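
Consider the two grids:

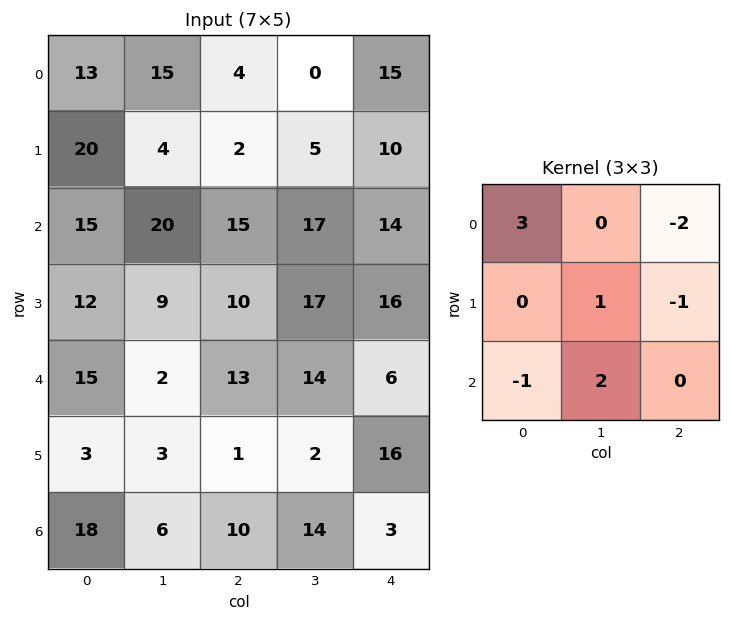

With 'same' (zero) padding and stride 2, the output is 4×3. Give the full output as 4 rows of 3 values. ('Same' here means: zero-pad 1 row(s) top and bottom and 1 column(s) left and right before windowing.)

Output[0,0]: The receptive field on the zero-padded input at this output position is [0 0 0 / 0 13 15 / 0 20 4]. Elementwise product with the kernel and sum: 0·3 + 0·-2 + 13·1 + 15·-1 + 0·-1 + 20·2.

38 4 30
11 11 44
1 -9 87
6 1 9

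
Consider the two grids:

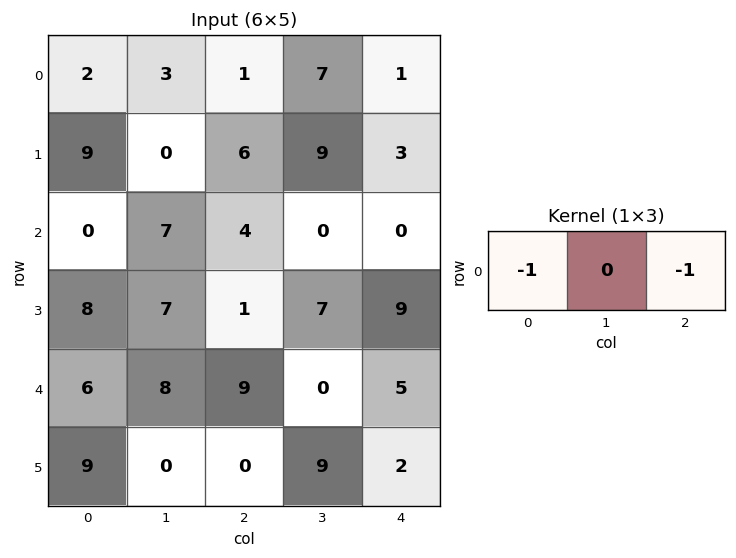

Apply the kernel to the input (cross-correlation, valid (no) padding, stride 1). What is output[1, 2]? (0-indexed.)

-9

The receptive field on the input at this output position is [6 9 3]. Elementwise product with the kernel and sum: 6·-1 + 3·-1.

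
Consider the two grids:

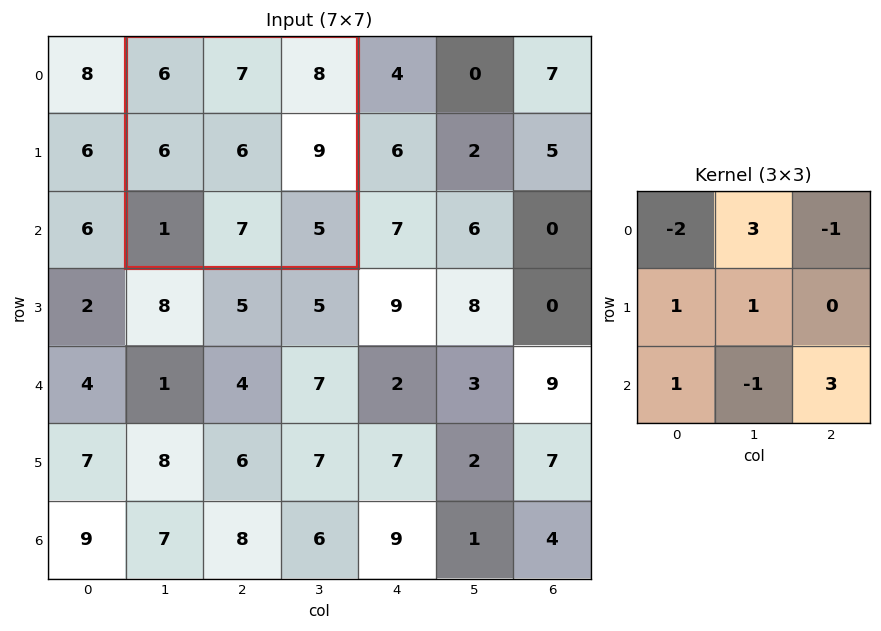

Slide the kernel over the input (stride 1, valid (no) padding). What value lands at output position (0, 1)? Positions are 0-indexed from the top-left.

The receptive field on the input at this output position is [6 7 8 / 6 6 9 / 1 7 5]. Elementwise product with the kernel and sum: 6·-2 + 7·3 + 8·-1 + 6·1 + 6·1 + 1·1 + 7·-1 + 5·3.

22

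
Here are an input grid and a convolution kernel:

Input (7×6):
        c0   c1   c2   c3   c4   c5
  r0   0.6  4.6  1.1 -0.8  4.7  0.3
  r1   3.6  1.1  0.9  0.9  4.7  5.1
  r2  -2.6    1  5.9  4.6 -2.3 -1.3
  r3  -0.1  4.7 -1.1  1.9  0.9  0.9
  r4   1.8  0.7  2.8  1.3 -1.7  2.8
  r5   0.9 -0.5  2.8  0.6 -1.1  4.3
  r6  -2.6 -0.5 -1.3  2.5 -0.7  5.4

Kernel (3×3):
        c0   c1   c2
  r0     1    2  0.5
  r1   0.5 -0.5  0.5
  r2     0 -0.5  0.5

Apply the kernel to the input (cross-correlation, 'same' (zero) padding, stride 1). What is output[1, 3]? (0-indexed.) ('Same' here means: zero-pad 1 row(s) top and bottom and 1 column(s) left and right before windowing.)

0.75

The receptive field on the zero-padded input at this output position is [1.1 -0.8 4.7 / 0.9 0.9 4.7 / 5.9 4.6 -2.3]. Elementwise product with the kernel and sum: 1.1·1 + -0.8·2 + 4.7·0.5 + 0.9·0.5 + 0.9·-0.5 + 4.7·0.5 + 4.6·-0.5 + -2.3·0.5.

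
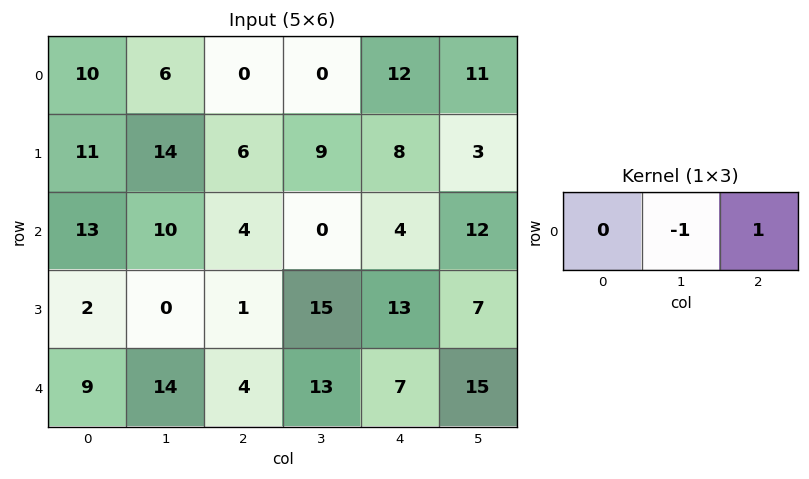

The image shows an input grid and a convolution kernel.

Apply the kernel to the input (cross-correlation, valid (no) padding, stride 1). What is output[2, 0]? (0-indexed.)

-6

The receptive field on the input at this output position is [13 10 4]. Elementwise product with the kernel and sum: 10·-1 + 4·1.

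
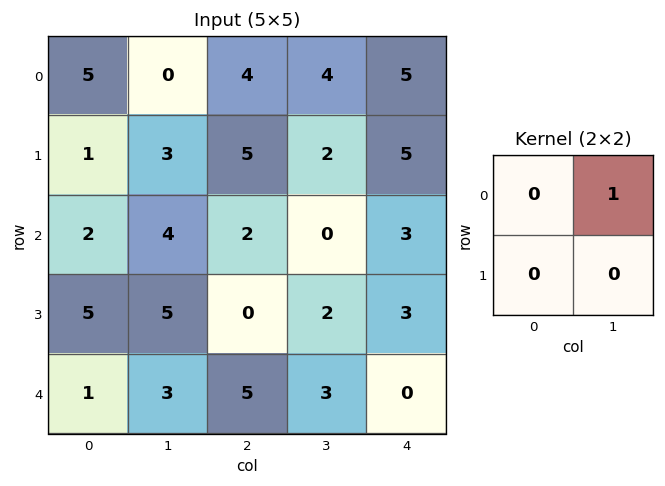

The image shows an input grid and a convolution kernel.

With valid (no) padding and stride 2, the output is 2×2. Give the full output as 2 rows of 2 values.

Output[0,0]: The receptive field on the input at this output position is [5 0 / 1 3]. Elementwise product with the kernel and sum: 0·1.

0 4
4 0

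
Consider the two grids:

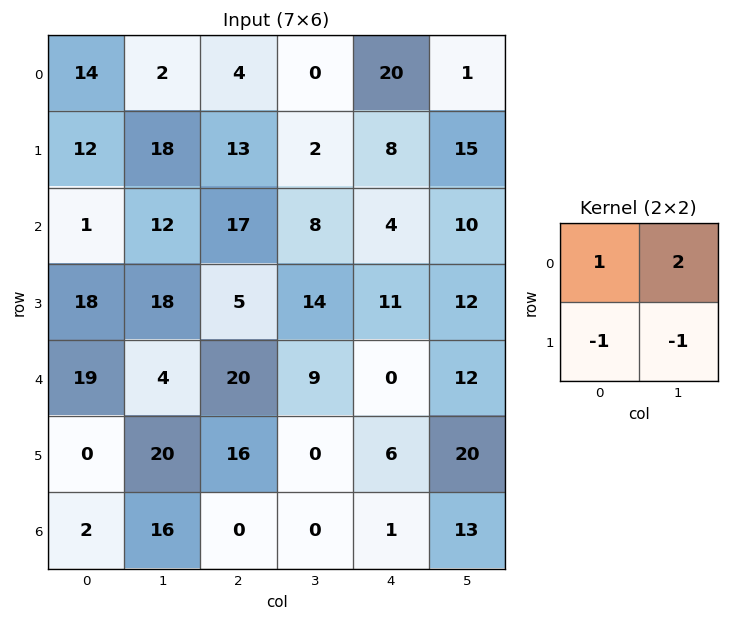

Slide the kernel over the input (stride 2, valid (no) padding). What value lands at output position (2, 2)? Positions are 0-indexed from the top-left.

The receptive field on the input at this output position is [0 12 / 6 20]. Elementwise product with the kernel and sum: 0·1 + 12·2 + 6·-1 + 20·-1.

-2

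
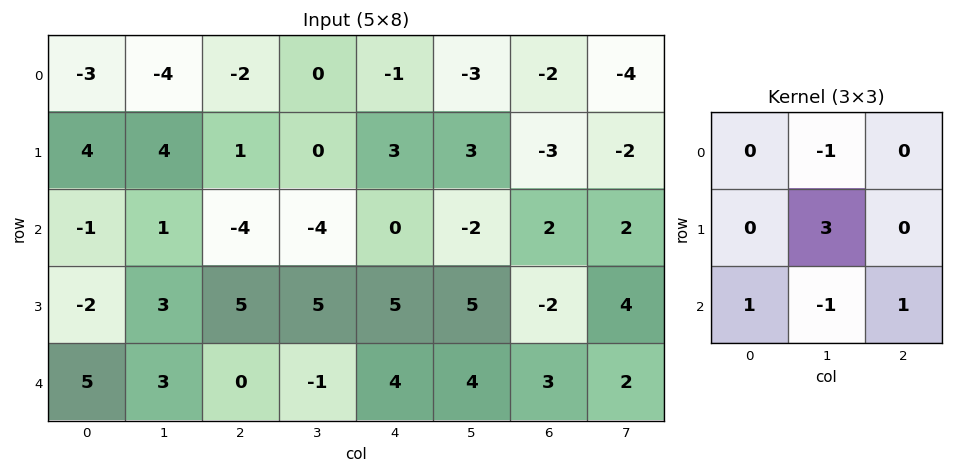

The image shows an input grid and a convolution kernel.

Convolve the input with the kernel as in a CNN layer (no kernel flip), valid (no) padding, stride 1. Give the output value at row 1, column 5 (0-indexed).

20

The receptive field on the input at this output position is [3 -3 -2 / -2 2 2 / 5 -2 4]. Elementwise product with the kernel and sum: -3·-1 + 2·3 + 5·1 + -2·-1 + 4·1.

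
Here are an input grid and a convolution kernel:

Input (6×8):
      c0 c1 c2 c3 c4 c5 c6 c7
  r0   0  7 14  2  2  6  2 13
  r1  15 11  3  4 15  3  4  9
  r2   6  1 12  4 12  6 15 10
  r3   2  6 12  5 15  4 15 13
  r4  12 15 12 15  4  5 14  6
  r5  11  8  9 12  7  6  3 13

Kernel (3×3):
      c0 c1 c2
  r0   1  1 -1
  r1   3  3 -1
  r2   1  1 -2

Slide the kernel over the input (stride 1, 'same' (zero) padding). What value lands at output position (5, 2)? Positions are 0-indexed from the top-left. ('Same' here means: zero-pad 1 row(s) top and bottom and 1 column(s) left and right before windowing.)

51

The receptive field on the zero-padded input at this output position is [15 12 15 / 8 9 12 / 0 0 0]. Elementwise product with the kernel and sum: 15·1 + 12·1 + 15·-1 + 8·3 + 9·3 + 12·-1 + 0·1 + 0·1 + 0·-2.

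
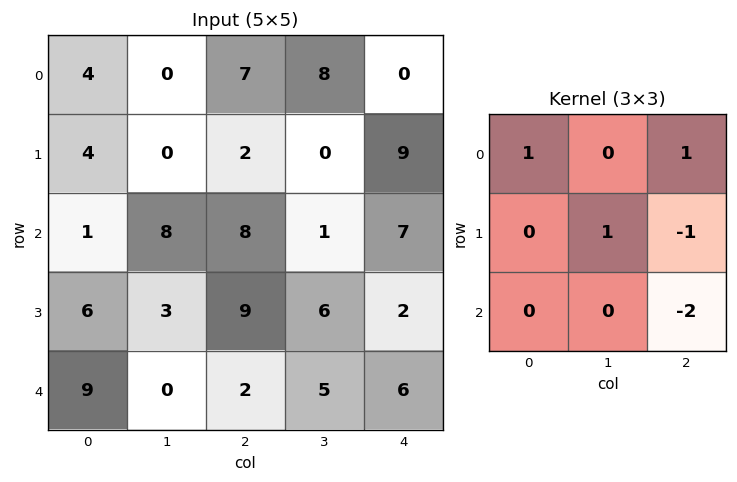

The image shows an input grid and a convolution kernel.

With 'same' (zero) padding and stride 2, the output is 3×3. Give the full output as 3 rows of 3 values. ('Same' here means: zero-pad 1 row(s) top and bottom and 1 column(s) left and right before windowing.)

Output[0,0]: The receptive field on the zero-padded input at this output position is [0 0 0 / 0 4 0 / 0 4 0]. Elementwise product with the kernel and sum: 0·1 + 0·1 + 4·1 + 0·-1 + 0·-2.

4 -1 0
-13 -5 7
12 6 12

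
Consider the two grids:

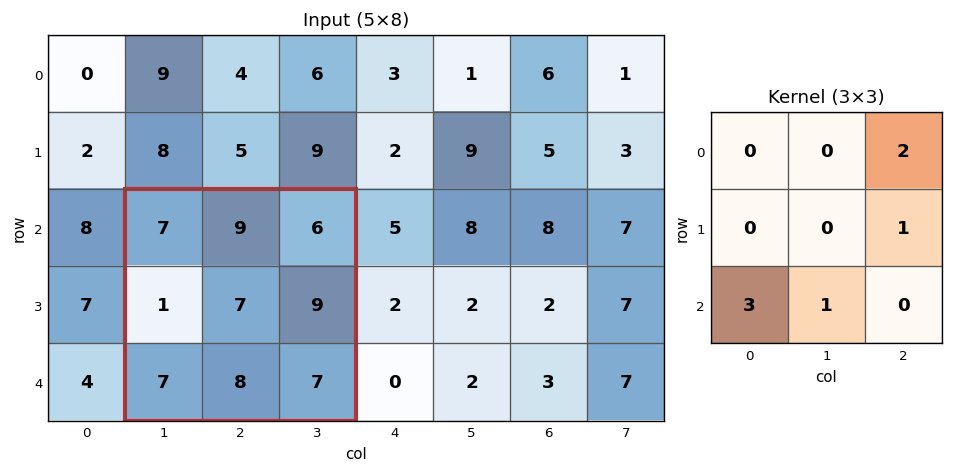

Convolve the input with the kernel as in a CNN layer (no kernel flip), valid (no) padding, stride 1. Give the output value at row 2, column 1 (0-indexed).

50

The receptive field on the input at this output position is [7 9 6 / 1 7 9 / 7 8 7]. Elementwise product with the kernel and sum: 6·2 + 9·1 + 7·3 + 8·1.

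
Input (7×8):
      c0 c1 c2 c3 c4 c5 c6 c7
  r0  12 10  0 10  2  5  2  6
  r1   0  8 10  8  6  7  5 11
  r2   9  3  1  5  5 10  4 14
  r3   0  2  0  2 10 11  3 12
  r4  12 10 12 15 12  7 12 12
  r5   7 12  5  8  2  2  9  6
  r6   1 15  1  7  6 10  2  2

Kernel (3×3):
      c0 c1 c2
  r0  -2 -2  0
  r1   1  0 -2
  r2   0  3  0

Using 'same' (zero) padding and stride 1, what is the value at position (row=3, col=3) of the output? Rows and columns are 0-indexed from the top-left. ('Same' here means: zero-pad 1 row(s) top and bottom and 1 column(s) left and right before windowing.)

The receptive field on the zero-padded input at this output position is [1 5 5 / 0 2 10 / 12 15 12]. Elementwise product with the kernel and sum: 1·-2 + 5·-2 + 0·1 + 10·-2 + 15·3.

13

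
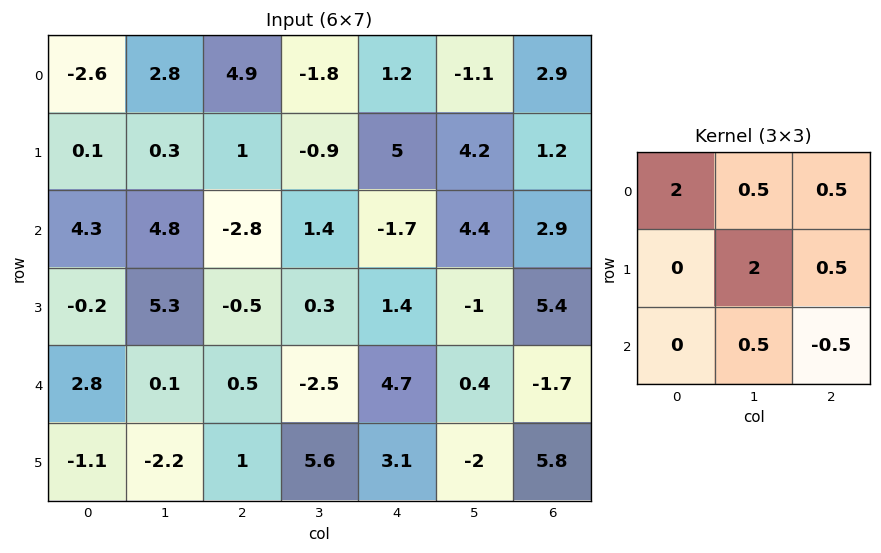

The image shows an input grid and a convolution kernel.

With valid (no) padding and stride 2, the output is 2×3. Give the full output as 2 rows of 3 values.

3.55 11.75 13.05
19.75 -8.05 2

Output[0,0]: The receptive field on the input at this output position is [-2.6 2.8 4.9 / 0.1 0.3 1 / 4.3 4.8 -2.8]. Elementwise product with the kernel and sum: -2.6·2 + 2.8·0.5 + 4.9·0.5 + 0.3·2 + 1·0.5 + 4.8·0.5 + -2.8·-0.5.
Output[0,1]: The receptive field on the input at this output position is [4.9 -1.8 1.2 / 1 -0.9 5 / -2.8 1.4 -1.7]. Elementwise product with the kernel and sum: 4.9·2 + -1.8·0.5 + 1.2·0.5 + -0.9·2 + 5·0.5 + 1.4·0.5 + -1.7·-0.5.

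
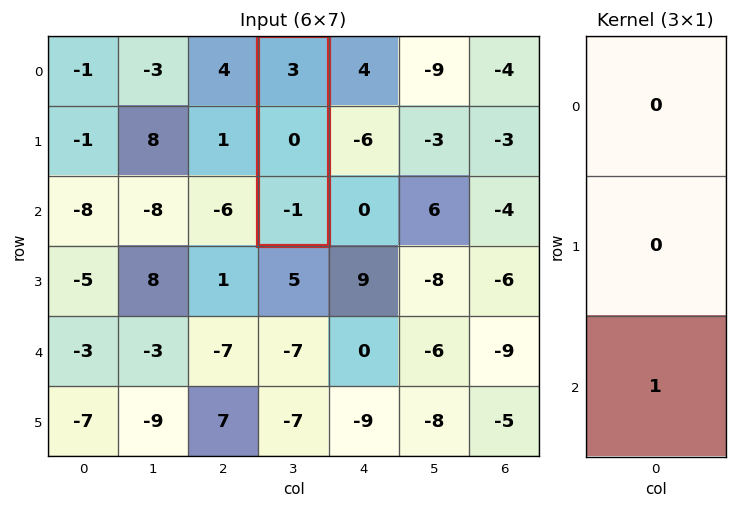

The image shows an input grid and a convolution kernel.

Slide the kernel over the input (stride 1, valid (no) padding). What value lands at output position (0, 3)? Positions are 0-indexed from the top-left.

-1

The receptive field on the input at this output position is [3 / 0 / -1]. Elementwise product with the kernel and sum: -1·1.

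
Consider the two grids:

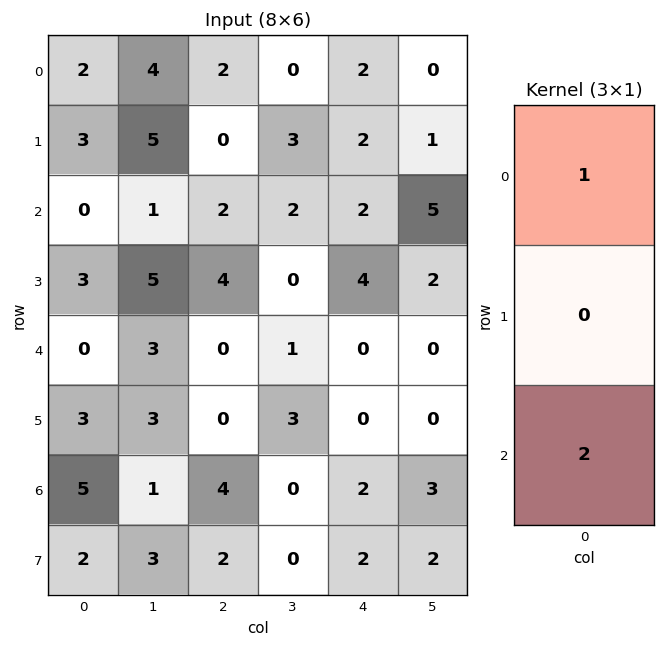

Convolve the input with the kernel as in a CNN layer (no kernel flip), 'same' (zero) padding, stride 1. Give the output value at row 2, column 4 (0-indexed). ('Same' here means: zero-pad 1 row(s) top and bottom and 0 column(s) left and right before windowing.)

The receptive field on the zero-padded input at this output position is [2 / 2 / 4]. Elementwise product with the kernel and sum: 2·1 + 4·2.

10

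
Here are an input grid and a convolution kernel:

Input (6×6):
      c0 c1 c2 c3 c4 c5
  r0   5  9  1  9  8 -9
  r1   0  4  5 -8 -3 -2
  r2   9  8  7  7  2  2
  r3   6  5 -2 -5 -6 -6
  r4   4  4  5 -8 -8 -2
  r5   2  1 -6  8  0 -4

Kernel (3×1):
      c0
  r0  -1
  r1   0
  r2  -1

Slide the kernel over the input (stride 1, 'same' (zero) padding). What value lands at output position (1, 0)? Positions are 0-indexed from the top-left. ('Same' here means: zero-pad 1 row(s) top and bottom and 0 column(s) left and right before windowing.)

-14

The receptive field on the zero-padded input at this output position is [5 / 0 / 9]. Elementwise product with the kernel and sum: 5·-1 + 9·-1.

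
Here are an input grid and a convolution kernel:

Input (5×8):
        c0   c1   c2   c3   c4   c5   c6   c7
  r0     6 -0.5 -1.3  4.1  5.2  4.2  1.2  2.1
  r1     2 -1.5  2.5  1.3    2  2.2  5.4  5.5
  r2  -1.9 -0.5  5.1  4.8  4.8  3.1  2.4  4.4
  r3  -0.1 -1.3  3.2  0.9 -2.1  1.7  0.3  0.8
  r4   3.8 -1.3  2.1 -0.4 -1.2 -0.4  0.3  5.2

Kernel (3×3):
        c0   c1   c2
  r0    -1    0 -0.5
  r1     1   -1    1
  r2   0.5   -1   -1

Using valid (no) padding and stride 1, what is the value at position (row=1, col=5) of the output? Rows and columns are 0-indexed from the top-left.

-0.1

The receptive field on the input at this output position is [2.2 5.4 5.5 / 3.1 2.4 4.4 / 1.7 0.3 0.8]. Elementwise product with the kernel and sum: 2.2·-1 + 5.5·-0.5 + 3.1·1 + 2.4·-1 + 4.4·1 + 1.7·0.5 + 0.3·-1 + 0.8·-1.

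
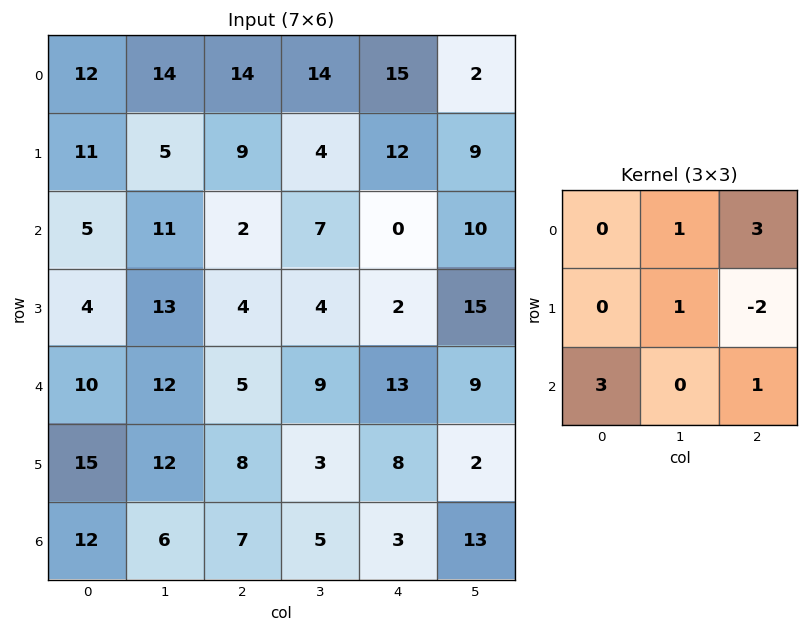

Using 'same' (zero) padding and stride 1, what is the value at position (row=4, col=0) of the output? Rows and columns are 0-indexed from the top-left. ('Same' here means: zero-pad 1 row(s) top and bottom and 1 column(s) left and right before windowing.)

The receptive field on the zero-padded input at this output position is [0 4 13 / 0 10 12 / 0 15 12]. Elementwise product with the kernel and sum: 4·1 + 13·3 + 10·1 + 12·-2 + 0·3 + 12·1.

41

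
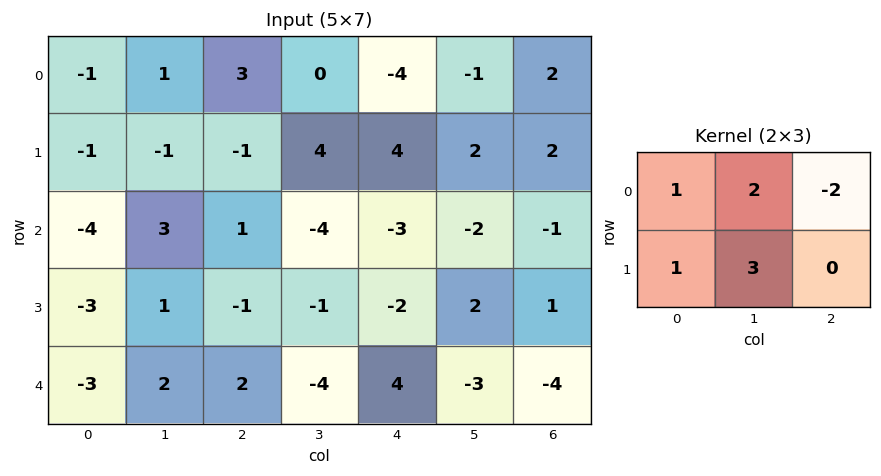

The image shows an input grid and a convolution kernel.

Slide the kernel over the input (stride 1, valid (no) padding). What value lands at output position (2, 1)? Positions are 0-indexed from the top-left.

The receptive field on the input at this output position is [3 1 -4 / 1 -1 -1]. Elementwise product with the kernel and sum: 3·1 + 1·2 + -4·-2 + 1·1 + -1·3.

11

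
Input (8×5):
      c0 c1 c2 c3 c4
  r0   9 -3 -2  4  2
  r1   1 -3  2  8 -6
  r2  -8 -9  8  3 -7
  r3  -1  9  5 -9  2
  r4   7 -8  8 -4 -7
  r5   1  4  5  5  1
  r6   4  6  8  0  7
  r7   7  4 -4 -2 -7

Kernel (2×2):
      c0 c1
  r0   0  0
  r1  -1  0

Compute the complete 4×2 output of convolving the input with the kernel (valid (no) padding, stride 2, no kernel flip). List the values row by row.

-1 -2
1 -5
-1 -5
-7 4

Output[0,0]: The receptive field on the input at this output position is [9 -3 / 1 -3]. Elementwise product with the kernel and sum: 1·-1.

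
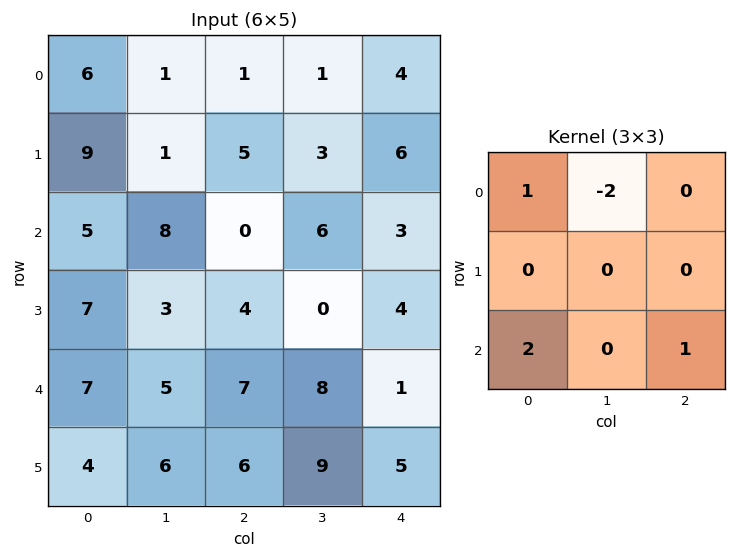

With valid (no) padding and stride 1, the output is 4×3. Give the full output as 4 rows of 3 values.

14 21 2
25 -3 11
10 26 3
15 16 21

Output[0,0]: The receptive field on the input at this output position is [6 1 1 / 9 1 5 / 5 8 0]. Elementwise product with the kernel and sum: 6·1 + 1·-2 + 5·2 + 0·1.
Output[0,1]: The receptive field on the input at this output position is [1 1 1 / 1 5 3 / 8 0 6]. Elementwise product with the kernel and sum: 1·1 + 1·-2 + 8·2 + 6·1.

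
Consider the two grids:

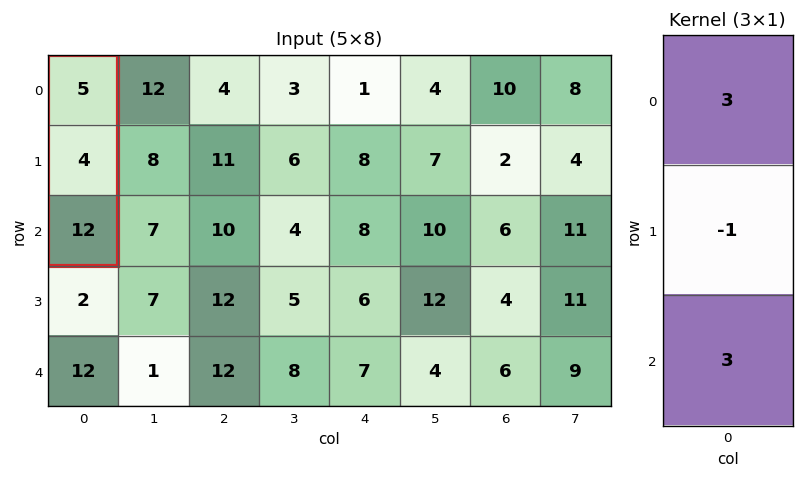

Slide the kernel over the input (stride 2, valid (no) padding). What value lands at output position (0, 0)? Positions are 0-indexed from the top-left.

47

The receptive field on the input at this output position is [5 / 4 / 12]. Elementwise product with the kernel and sum: 5·3 + 4·-1 + 12·3.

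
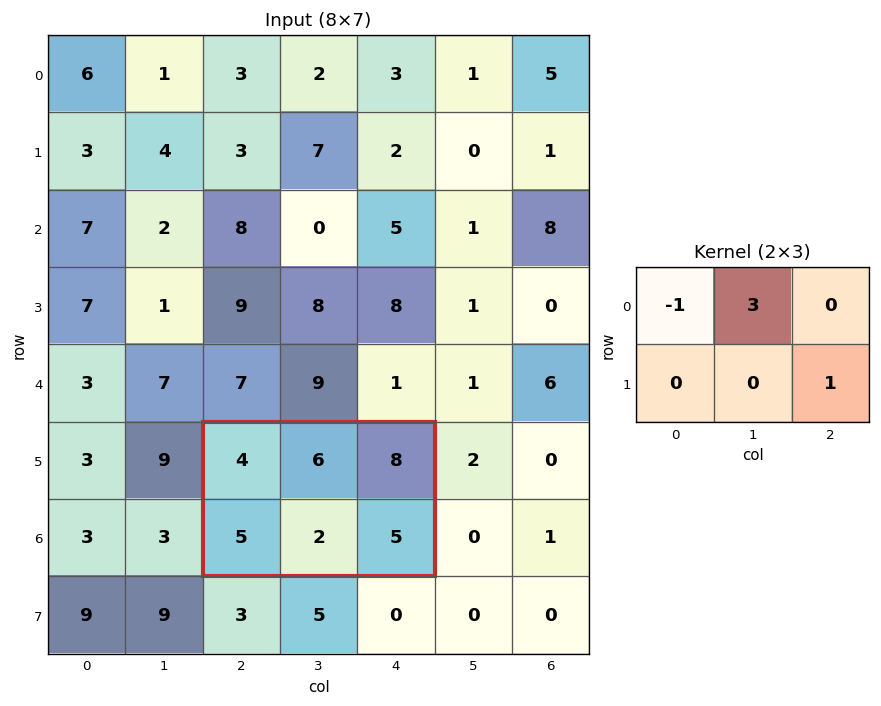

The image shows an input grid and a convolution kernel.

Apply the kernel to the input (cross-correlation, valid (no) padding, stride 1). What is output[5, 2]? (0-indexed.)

The receptive field on the input at this output position is [4 6 8 / 5 2 5]. Elementwise product with the kernel and sum: 4·-1 + 6·3 + 5·1.

19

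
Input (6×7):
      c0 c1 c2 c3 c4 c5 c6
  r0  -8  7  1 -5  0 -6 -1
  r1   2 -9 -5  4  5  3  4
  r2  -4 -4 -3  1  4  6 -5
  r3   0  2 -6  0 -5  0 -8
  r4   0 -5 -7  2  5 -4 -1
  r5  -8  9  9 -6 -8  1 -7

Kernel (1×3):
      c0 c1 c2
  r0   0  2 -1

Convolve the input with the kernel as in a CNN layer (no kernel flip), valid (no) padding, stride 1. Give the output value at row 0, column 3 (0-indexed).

The receptive field on the input at this output position is [-5 0 -6]. Elementwise product with the kernel and sum: 0·2 + -6·-1.

6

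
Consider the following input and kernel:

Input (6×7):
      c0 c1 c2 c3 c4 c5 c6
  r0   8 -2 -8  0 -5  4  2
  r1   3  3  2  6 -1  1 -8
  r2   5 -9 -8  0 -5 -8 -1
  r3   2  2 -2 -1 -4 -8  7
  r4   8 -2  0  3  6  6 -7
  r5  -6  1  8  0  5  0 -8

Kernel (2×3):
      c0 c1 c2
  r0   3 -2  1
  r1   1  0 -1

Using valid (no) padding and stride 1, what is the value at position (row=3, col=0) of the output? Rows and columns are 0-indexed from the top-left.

8

The receptive field on the input at this output position is [2 2 -2 / 8 -2 0]. Elementwise product with the kernel and sum: 2·3 + 2·-2 + -2·1 + 8·1 + 0·-1.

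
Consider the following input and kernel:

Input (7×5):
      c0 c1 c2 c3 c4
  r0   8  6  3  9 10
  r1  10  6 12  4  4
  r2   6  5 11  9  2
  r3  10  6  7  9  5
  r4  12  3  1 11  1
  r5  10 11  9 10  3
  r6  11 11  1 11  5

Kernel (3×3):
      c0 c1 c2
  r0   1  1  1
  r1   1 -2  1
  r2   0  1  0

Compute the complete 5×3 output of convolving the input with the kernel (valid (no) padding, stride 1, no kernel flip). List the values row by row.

Output[0,0]: The receptive field on the input at this output position is [8 6 3 / 10 6 12 / 6 5 11]. Elementwise product with the kernel and sum: 8·1 + 6·1 + 3·1 + 10·1 + 6·-2 + 12·1 + 5·1.

32 15 39
41 21 24
30 27 27
41 43 11
24 19 16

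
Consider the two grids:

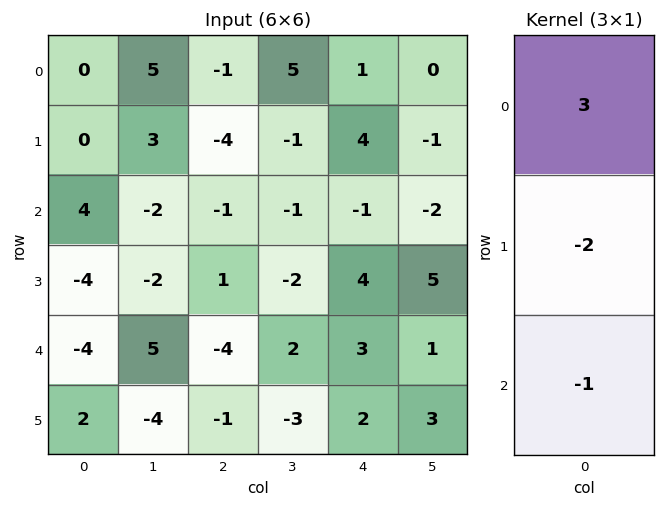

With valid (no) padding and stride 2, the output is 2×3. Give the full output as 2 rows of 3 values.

-4 6 -4
24 -1 -14

Output[0,0]: The receptive field on the input at this output position is [0 / 0 / 4]. Elementwise product with the kernel and sum: 0·3 + 0·-2 + 4·-1.
Output[0,1]: The receptive field on the input at this output position is [-1 / -4 / -1]. Elementwise product with the kernel and sum: -1·3 + -4·-2 + -1·-1.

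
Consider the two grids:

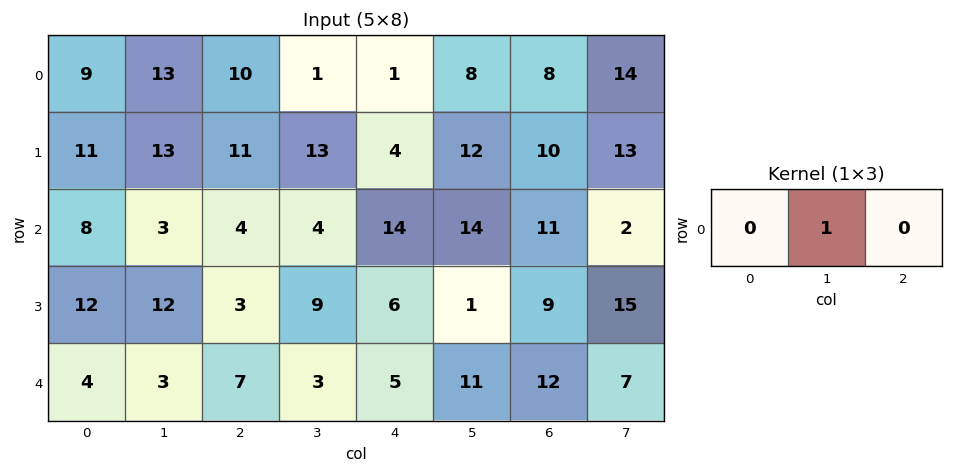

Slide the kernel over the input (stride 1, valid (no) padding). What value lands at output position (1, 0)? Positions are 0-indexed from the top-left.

The receptive field on the input at this output position is [11 13 11]. Elementwise product with the kernel and sum: 13·1.

13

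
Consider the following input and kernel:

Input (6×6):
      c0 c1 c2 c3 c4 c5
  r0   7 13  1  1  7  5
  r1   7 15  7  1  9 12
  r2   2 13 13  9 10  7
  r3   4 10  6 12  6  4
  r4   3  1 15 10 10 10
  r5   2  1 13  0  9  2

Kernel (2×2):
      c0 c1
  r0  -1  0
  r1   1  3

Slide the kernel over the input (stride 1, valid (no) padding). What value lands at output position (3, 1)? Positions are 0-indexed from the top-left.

36

The receptive field on the input at this output position is [10 6 / 1 15]. Elementwise product with the kernel and sum: 10·-1 + 1·1 + 15·3.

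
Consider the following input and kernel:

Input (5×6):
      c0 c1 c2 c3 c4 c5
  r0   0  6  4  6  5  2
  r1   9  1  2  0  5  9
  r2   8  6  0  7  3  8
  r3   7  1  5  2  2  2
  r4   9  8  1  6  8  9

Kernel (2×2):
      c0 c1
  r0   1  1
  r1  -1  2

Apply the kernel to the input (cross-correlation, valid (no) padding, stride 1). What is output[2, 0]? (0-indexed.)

The receptive field on the input at this output position is [8 6 / 7 1]. Elementwise product with the kernel and sum: 8·1 + 6·1 + 7·-1 + 1·2.

9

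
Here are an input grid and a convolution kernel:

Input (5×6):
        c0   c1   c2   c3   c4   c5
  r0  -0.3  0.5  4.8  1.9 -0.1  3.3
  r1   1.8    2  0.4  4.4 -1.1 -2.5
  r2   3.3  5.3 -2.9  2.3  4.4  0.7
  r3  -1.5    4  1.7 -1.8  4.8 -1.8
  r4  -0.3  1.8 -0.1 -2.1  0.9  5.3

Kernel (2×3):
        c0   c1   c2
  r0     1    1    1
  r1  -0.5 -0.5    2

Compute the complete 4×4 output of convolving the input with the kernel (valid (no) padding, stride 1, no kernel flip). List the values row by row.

Output[0,0]: The receptive field on the input at this output position is [-0.3 0.5 4.8 / 1.8 2 0.4]. Elementwise product with the kernel and sum: -0.3·1 + 0.5·1 + 4.8·1 + 1.8·-0.5 + 2·-0.5 + 0.4·2.

3.9 14.8 2 -1.55
-5.9 10.2 12.8 -1.15
7.85 -1.75 13.45 2.3
3.25 -1.15 7.6 12.4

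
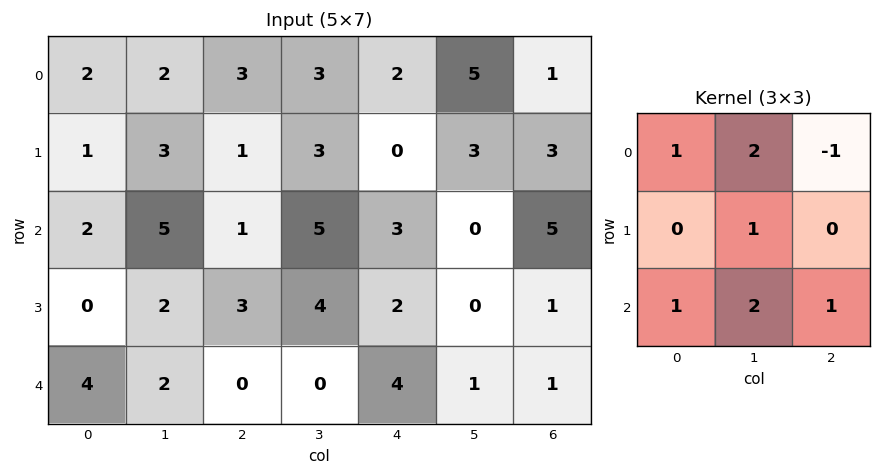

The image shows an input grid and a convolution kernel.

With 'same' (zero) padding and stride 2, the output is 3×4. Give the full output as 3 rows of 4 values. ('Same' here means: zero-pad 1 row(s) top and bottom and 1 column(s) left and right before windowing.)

Output[0,0]: The receptive field on the zero-padded input at this output position is [0 0 0 / 0 2 2 / 0 1 3]. Elementwise product with the kernel and sum: 0·1 + 0·2 + 0·-1 + 2·1 + 0·1 + 1·2 + 3·1.
Output[0,1]: The receptive field on the zero-padded input at this output position is [0 0 0 / 2 3 3 / 3 1 3]. Elementwise product with the kernel and sum: 0·1 + 0·2 + 0·-1 + 3·1 + 3·1 + 1·2 + 3·1.

7 11 8 10
3 15 11 16
2 4 12 3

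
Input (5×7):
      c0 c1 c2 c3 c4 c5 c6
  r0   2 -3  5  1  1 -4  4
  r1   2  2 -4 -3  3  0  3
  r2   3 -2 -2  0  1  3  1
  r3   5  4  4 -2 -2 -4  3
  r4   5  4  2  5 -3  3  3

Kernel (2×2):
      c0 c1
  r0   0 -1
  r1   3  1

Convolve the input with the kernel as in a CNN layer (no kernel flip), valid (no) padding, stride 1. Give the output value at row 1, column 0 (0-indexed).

The receptive field on the input at this output position is [2 2 / 3 -2]. Elementwise product with the kernel and sum: 2·-1 + 3·3 + -2·1.

5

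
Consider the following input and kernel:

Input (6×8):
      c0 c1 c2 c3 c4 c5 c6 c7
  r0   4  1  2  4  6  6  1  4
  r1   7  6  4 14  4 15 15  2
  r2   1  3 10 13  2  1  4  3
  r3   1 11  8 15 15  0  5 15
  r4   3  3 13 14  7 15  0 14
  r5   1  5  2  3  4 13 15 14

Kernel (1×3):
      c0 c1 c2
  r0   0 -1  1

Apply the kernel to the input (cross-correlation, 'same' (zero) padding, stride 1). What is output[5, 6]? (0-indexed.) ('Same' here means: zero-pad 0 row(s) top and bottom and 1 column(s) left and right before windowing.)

The receptive field on the zero-padded input at this output position is [13 15 14]. Elementwise product with the kernel and sum: 15·-1 + 14·1.

-1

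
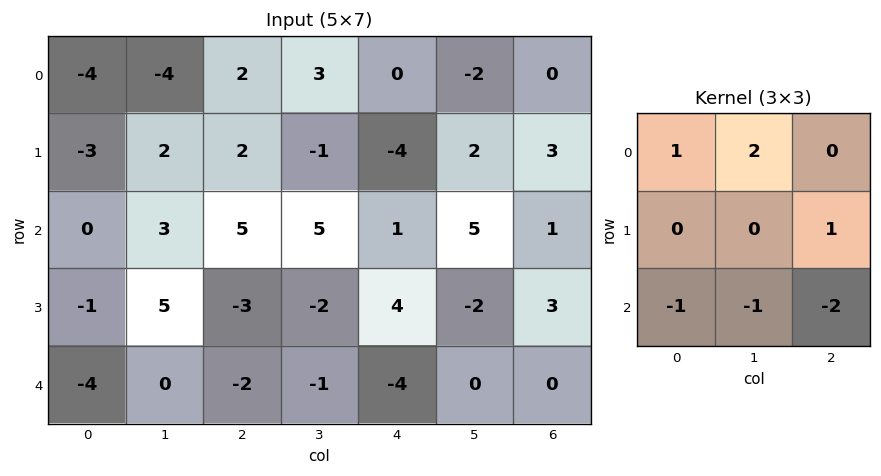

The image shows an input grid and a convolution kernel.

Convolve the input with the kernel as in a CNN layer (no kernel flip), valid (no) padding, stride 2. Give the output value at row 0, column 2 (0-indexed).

The receptive field on the input at this output position is [0 -2 0 / -4 2 3 / 1 5 1]. Elementwise product with the kernel and sum: 0·1 + -2·2 + 3·1 + 1·-1 + 5·-1 + 1·-2.

-9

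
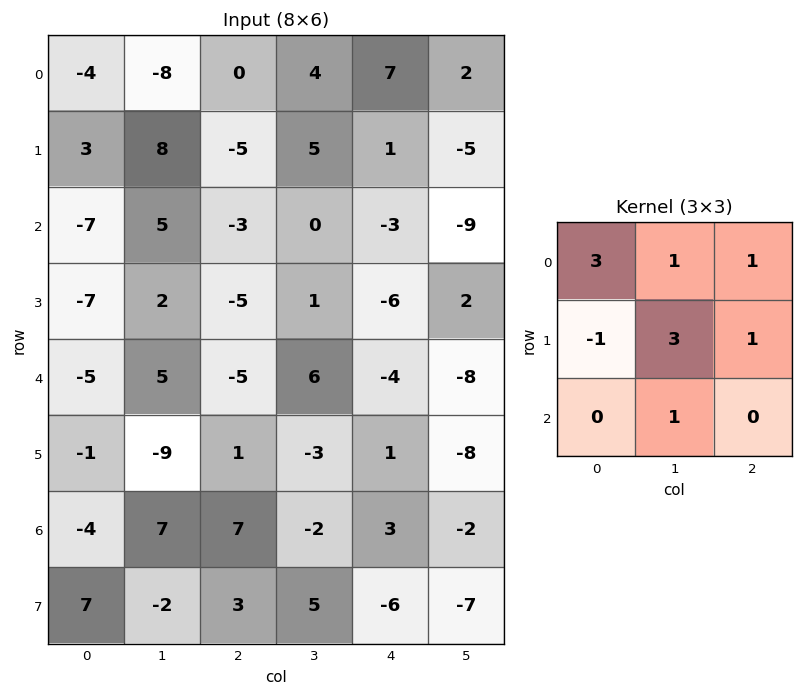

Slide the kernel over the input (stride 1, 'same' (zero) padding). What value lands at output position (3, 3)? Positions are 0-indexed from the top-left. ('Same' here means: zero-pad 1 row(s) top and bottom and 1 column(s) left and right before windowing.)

-4

The receptive field on the zero-padded input at this output position is [-3 0 -3 / -5 1 -6 / -5 6 -4]. Elementwise product with the kernel and sum: -3·3 + 0·1 + -3·1 + -5·-1 + 1·3 + -6·1 + 6·1.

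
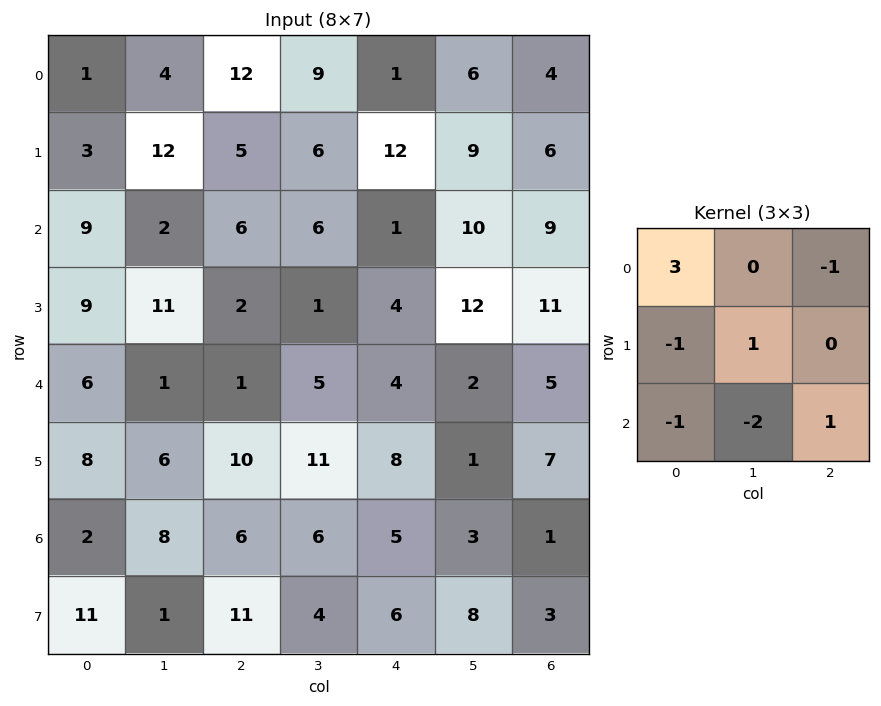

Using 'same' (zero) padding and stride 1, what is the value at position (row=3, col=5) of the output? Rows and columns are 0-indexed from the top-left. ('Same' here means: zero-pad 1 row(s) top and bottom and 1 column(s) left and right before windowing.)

The receptive field on the zero-padded input at this output position is [1 10 9 / 4 12 11 / 4 2 5]. Elementwise product with the kernel and sum: 1·3 + 9·-1 + 4·-1 + 12·1 + 4·-1 + 2·-2 + 5·1.

-1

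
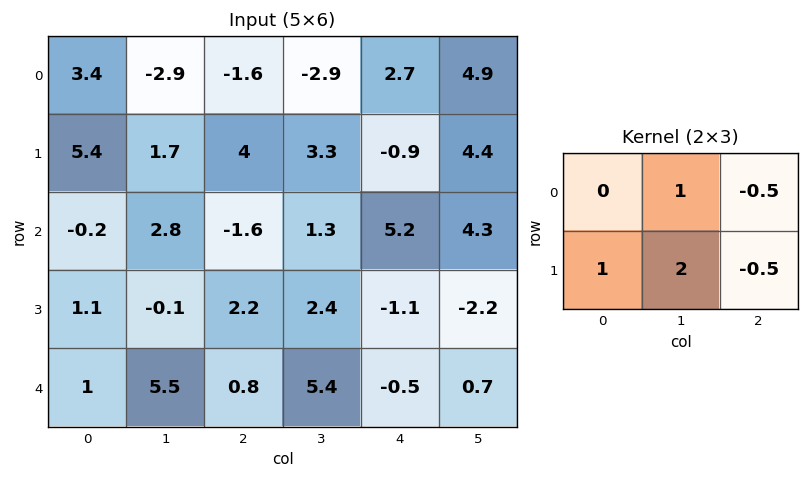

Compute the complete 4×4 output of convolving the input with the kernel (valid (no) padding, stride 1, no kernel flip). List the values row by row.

4.7 7.9 6.8 -0.45
5.9 1.3 2.15 6.45
3.4 0.85 6.25 4.35
10.4 5.4 14.8 4.05

Output[0,0]: The receptive field on the input at this output position is [3.4 -2.9 -1.6 / 5.4 1.7 4]. Elementwise product with the kernel and sum: -2.9·1 + -1.6·-0.5 + 5.4·1 + 1.7·2 + 4·-0.5.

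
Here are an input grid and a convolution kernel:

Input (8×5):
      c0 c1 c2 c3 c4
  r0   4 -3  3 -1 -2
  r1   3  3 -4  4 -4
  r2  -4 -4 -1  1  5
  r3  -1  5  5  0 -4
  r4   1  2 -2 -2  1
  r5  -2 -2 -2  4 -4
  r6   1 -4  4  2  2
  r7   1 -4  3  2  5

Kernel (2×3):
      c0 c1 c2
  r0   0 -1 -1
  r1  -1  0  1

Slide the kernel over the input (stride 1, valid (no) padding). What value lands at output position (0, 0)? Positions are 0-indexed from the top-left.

The receptive field on the input at this output position is [4 -3 3 / 3 3 -4]. Elementwise product with the kernel and sum: -3·-1 + 3·-1 + 3·-1 + -4·1.

-7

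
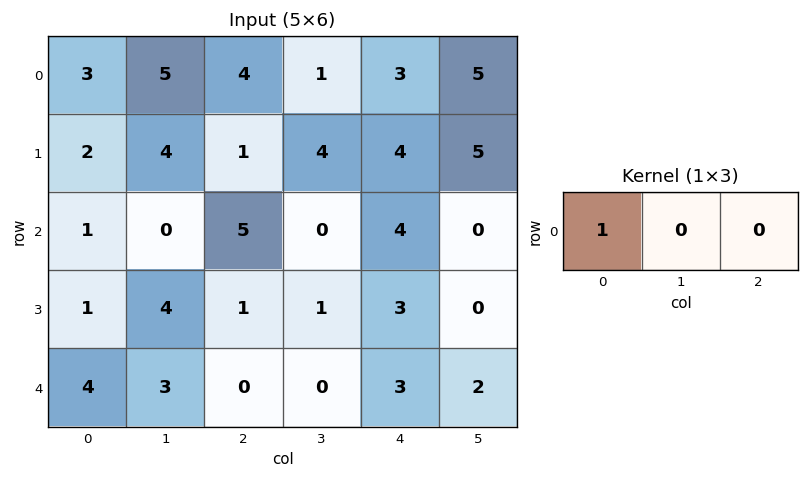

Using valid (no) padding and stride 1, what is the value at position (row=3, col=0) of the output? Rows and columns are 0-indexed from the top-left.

1

The receptive field on the input at this output position is [1 4 1]. Elementwise product with the kernel and sum: 1·1.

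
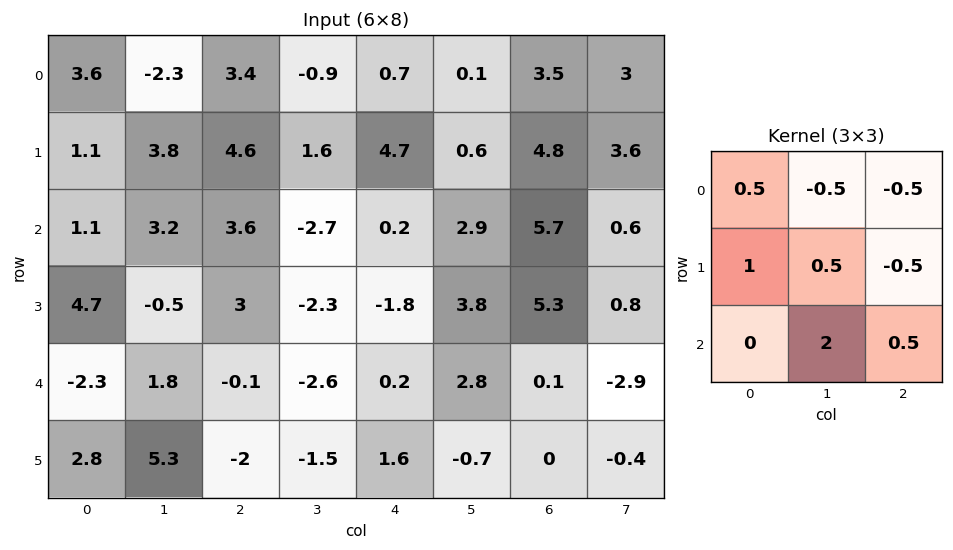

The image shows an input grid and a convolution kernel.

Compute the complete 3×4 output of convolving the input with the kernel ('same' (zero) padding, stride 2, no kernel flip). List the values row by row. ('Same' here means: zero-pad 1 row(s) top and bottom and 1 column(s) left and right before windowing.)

Output[0,0]: The receptive field on the zero-padded input at this output position is [0 0 0 / 0 3.6 -2.3 / 0 1.1 3.8]. Elementwise product with the kernel and sum: 0·0.5 + 0·-0.5 + 0·-0.5 + 0·1 + 3.6·0.5 + -2.3·-0.5 + 1.1·2 + 3.8·0.5.

7.05 9.85 9.1 11.75
5.65 10 -7.6 12.55
4.1 -2.3 -3.2 2.95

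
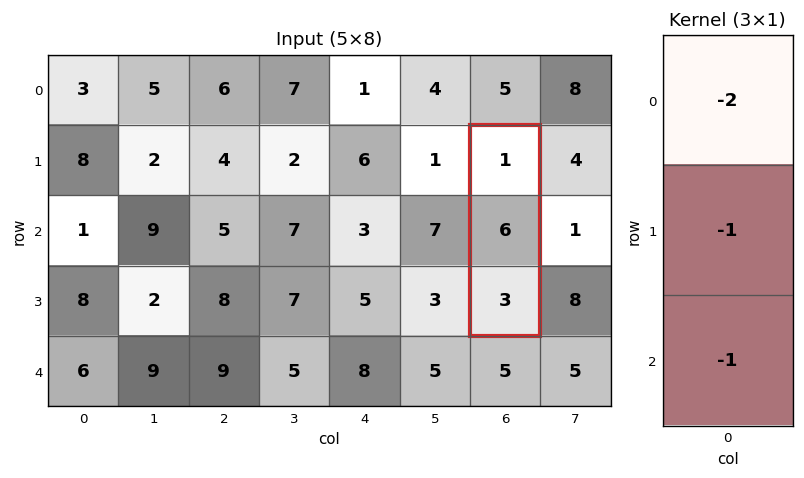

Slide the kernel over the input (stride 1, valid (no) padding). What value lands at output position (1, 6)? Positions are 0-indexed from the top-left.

-11

The receptive field on the input at this output position is [1 / 6 / 3]. Elementwise product with the kernel and sum: 1·-2 + 6·-1 + 3·-1.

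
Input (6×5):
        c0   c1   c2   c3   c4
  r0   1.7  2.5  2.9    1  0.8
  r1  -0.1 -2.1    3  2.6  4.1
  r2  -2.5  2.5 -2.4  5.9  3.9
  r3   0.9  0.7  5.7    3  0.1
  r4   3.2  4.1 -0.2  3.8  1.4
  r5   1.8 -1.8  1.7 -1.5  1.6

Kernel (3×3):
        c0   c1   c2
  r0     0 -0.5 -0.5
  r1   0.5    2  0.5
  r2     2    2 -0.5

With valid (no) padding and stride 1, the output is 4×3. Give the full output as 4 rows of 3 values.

-4.25 1.55 12.9
2.45 7.9 26.55
19.35 17.4 10.5
5.65 -0.25 6.25

Output[0,0]: The receptive field on the input at this output position is [1.7 2.5 2.9 / -0.1 -2.1 3 / -2.5 2.5 -2.4]. Elementwise product with the kernel and sum: 2.5·-0.5 + 2.9·-0.5 + -0.1·0.5 + -2.1·2 + 3·0.5 + -2.5·2 + 2.5·2 + -2.4·-0.5.
Output[0,1]: The receptive field on the input at this output position is [2.5 2.9 1 / -2.1 3 2.6 / 2.5 -2.4 5.9]. Elementwise product with the kernel and sum: 2.9·-0.5 + 1·-0.5 + -2.1·0.5 + 3·2 + 2.6·0.5 + 2.5·2 + -2.4·2 + 5.9·-0.5.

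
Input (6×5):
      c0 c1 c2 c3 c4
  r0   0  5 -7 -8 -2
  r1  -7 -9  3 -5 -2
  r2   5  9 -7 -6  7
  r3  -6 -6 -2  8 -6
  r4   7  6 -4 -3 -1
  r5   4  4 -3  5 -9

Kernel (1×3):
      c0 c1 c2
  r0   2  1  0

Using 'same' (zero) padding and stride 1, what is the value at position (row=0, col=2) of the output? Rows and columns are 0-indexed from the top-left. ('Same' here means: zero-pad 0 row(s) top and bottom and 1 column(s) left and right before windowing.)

The receptive field on the zero-padded input at this output position is [5 -7 -8]. Elementwise product with the kernel and sum: 5·2 + -7·1.

3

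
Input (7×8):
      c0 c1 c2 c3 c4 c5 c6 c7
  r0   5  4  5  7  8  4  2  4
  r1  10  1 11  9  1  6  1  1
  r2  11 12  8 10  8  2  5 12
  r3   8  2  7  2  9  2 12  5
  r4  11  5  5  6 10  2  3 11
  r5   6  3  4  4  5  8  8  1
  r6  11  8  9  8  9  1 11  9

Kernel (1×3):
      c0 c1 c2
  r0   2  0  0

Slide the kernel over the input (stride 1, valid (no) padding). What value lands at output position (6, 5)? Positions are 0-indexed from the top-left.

The receptive field on the input at this output position is [1 11 9]. Elementwise product with the kernel and sum: 1·2.

2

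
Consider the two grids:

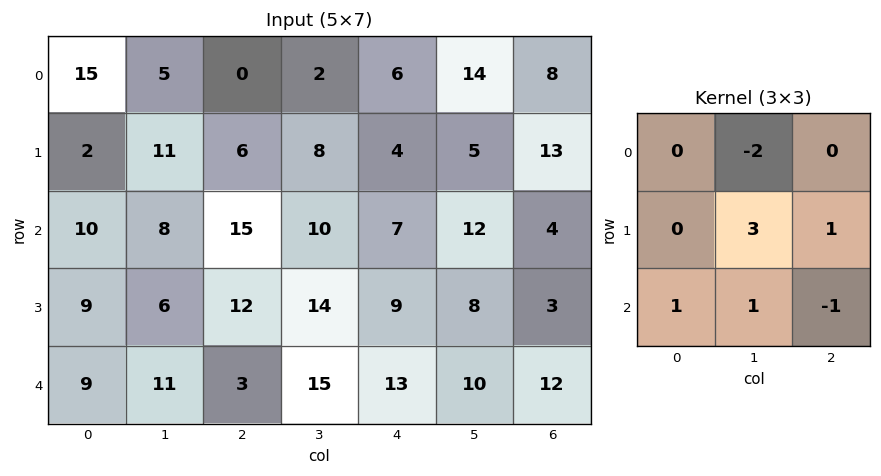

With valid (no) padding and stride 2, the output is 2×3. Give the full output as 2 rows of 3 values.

32 42 15
31 36 14

Output[0,0]: The receptive field on the input at this output position is [15 5 0 / 2 11 6 / 10 8 15]. Elementwise product with the kernel and sum: 5·-2 + 11·3 + 6·1 + 10·1 + 8·1 + 15·-1.
Output[0,1]: The receptive field on the input at this output position is [0 2 6 / 6 8 4 / 15 10 7]. Elementwise product with the kernel and sum: 2·-2 + 8·3 + 4·1 + 15·1 + 10·1 + 7·-1.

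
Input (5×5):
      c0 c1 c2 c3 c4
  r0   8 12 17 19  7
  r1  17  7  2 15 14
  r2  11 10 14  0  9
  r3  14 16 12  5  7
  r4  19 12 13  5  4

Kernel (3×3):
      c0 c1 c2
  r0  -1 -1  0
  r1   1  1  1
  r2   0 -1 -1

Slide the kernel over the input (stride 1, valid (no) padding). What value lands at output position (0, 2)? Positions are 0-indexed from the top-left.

The receptive field on the input at this output position is [17 19 7 / 2 15 14 / 14 0 9]. Elementwise product with the kernel and sum: 17·-1 + 19·-1 + 2·1 + 15·1 + 14·1 + 0·-1 + 9·-1.

-14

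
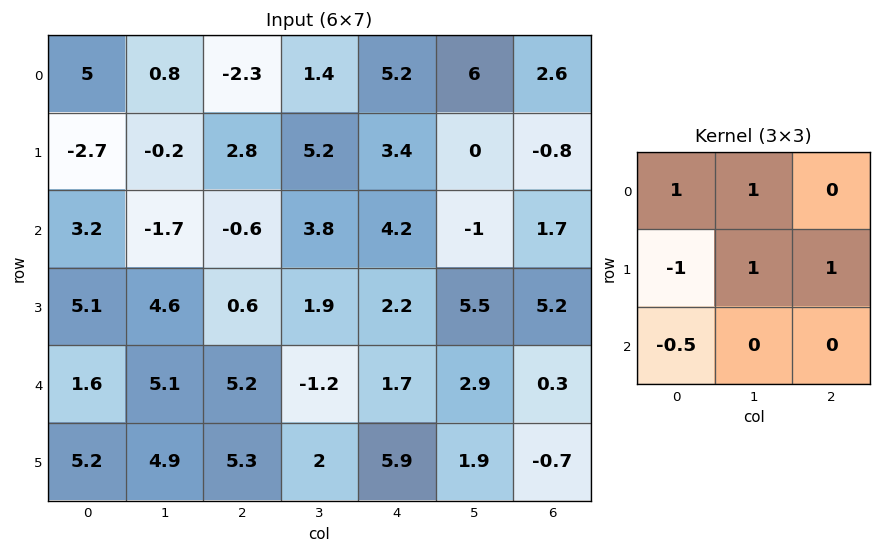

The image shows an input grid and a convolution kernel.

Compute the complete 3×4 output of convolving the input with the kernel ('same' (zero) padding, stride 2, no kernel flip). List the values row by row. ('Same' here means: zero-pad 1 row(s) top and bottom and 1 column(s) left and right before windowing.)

Output[0,0]: The receptive field on the zero-padded input at this output position is [0 0 0 / 0 5 0.8 / 0 -2.7 -0.2]. Elementwise product with the kernel and sum: 0·1 + 0·1 + 0·-1 + 5·1 + 0.8·1 + 0·-0.5.
Output[0,1]: The receptive field on the zero-padded input at this output position is [0 0 0 / 0.8 -2.3 1.4 / -0.2 2.8 5.2]. Elementwise product with the kernel and sum: 0·1 + 0·1 + 0.8·-1 + -2.3·1 + 1.4·1 + -0.2·-0.5.

5.8 -1.6 7.2 -3.4
-1.2 5.2 7.05 -0.85
11.8 1.65 8.9 7.15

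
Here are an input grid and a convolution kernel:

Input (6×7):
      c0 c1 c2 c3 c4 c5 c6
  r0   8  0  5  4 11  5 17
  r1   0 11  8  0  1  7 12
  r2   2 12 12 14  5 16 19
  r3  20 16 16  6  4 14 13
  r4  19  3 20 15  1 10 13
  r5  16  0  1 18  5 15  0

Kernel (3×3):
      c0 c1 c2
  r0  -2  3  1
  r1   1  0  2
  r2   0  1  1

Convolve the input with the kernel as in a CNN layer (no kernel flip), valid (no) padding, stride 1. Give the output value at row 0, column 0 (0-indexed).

The receptive field on the input at this output position is [8 0 5 / 0 11 8 / 2 12 12]. Elementwise product with the kernel and sum: 8·-2 + 0·3 + 5·1 + 0·1 + 8·2 + 12·1 + 12·1.

29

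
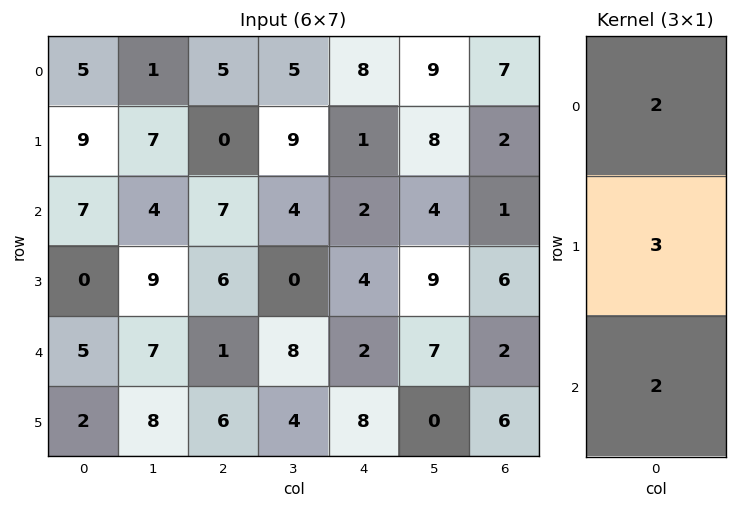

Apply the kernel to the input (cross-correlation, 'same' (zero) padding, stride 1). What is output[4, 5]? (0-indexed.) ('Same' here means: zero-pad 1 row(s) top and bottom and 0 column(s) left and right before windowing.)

The receptive field on the zero-padded input at this output position is [9 / 7 / 0]. Elementwise product with the kernel and sum: 9·2 + 7·3 + 0·2.

39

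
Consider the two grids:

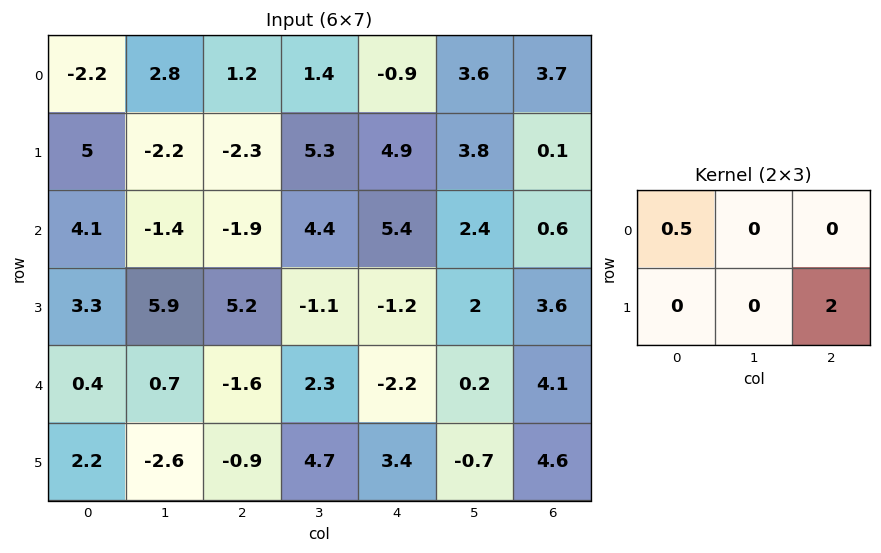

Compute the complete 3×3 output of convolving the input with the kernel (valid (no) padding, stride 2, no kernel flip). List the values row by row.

-5.7 10.4 -0.25
12.45 -3.35 9.9
-1.6 6 8.1

Output[0,0]: The receptive field on the input at this output position is [-2.2 2.8 1.2 / 5 -2.2 -2.3]. Elementwise product with the kernel and sum: -2.2·0.5 + -2.3·2.
Output[0,1]: The receptive field on the input at this output position is [1.2 1.4 -0.9 / -2.3 5.3 4.9]. Elementwise product with the kernel and sum: 1.2·0.5 + 4.9·2.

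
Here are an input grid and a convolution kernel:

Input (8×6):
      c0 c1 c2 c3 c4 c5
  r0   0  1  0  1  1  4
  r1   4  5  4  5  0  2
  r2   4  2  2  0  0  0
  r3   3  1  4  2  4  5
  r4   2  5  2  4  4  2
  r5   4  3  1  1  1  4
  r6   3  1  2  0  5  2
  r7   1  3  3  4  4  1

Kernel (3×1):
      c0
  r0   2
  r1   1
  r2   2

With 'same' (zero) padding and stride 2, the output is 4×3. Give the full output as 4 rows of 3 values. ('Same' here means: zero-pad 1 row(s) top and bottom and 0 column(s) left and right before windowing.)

8 8 1
18 18 8
16 12 14
13 10 15

Output[0,0]: The receptive field on the zero-padded input at this output position is [0 / 0 / 4]. Elementwise product with the kernel and sum: 0·2 + 0·1 + 4·2.
Output[0,1]: The receptive field on the zero-padded input at this output position is [0 / 0 / 4]. Elementwise product with the kernel and sum: 0·2 + 0·1 + 4·2.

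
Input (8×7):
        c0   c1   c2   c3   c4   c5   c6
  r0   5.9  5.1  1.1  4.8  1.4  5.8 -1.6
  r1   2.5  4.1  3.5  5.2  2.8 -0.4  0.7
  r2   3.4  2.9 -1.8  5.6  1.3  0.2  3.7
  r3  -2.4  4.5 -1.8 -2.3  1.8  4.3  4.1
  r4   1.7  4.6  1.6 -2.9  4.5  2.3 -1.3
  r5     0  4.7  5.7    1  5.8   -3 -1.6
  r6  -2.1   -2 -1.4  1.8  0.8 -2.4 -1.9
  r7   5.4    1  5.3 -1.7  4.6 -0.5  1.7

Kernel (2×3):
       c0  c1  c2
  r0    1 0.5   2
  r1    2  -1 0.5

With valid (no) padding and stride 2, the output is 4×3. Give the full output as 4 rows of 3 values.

13.3 9.5 7.45
-8.95 3.2 10.15
5.35 22.45 16.85
6.55 15.7 6.35

Output[0,0]: The receptive field on the input at this output position is [5.9 5.1 1.1 / 2.5 4.1 3.5]. Elementwise product with the kernel and sum: 5.9·1 + 5.1·0.5 + 1.1·2 + 2.5·2 + 4.1·-1 + 3.5·0.5.
Output[0,1]: The receptive field on the input at this output position is [1.1 4.8 1.4 / 3.5 5.2 2.8]. Elementwise product with the kernel and sum: 1.1·1 + 4.8·0.5 + 1.4·2 + 3.5·2 + 5.2·-1 + 2.8·0.5.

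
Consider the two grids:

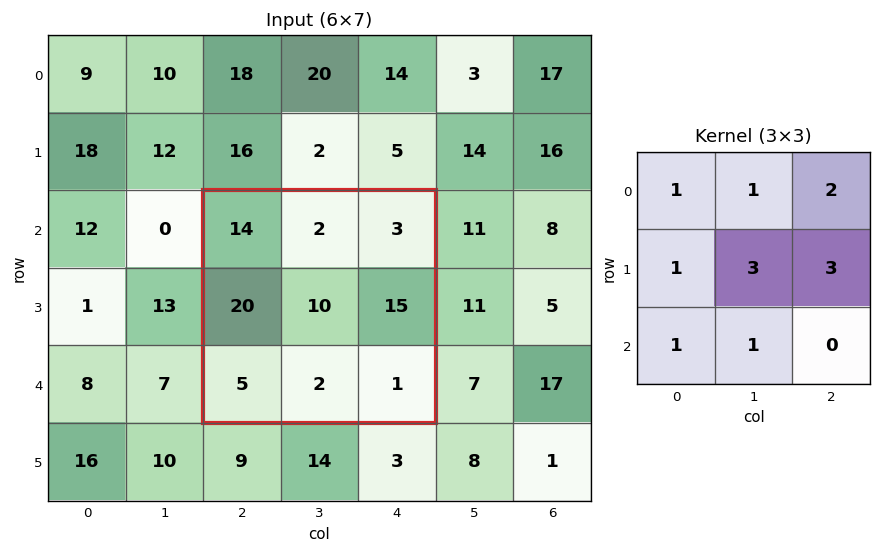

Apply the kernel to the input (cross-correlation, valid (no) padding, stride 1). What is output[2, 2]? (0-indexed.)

The receptive field on the input at this output position is [14 2 3 / 20 10 15 / 5 2 1]. Elementwise product with the kernel and sum: 14·1 + 2·1 + 3·2 + 20·1 + 10·3 + 15·3 + 5·1 + 2·1.

124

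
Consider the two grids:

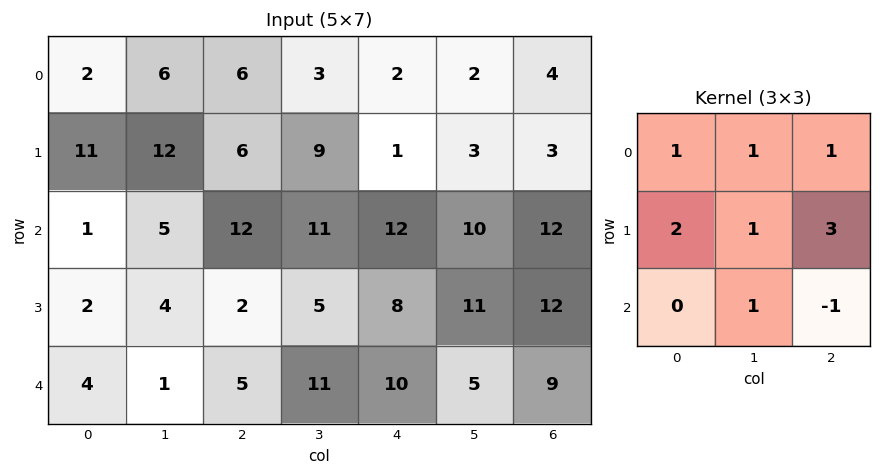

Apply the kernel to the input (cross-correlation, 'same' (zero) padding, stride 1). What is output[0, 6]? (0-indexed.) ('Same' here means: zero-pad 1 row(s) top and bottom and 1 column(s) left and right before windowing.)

11

The receptive field on the zero-padded input at this output position is [0 0 0 / 2 4 0 / 3 3 0]. Elementwise product with the kernel and sum: 0·1 + 0·1 + 0·1 + 2·2 + 4·1 + 0·3 + 3·1 + 0·-1.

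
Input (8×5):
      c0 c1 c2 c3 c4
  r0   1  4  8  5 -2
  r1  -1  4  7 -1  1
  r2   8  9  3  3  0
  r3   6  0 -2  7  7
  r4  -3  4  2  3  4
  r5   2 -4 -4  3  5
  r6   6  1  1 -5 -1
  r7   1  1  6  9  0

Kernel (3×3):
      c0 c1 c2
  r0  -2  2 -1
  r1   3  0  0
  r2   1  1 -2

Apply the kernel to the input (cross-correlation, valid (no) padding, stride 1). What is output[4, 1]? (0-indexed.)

The receptive field on the input at this output position is [4 2 3 / -4 -4 3 / 1 1 -5]. Elementwise product with the kernel and sum: 4·-2 + 2·2 + 3·-1 + -4·3 + 1·1 + 1·1 + -5·-2.

-7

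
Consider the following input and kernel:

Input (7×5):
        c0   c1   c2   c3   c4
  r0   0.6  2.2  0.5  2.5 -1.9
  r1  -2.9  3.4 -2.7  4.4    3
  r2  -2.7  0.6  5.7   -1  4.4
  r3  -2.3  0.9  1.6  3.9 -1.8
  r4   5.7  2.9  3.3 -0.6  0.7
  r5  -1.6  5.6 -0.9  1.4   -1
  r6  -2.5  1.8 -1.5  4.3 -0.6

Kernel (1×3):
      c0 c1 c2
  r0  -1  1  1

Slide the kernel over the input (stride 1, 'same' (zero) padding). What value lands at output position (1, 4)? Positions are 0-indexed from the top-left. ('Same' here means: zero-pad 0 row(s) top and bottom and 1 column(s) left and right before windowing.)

The receptive field on the zero-padded input at this output position is [4.4 3 0]. Elementwise product with the kernel and sum: 4.4·-1 + 3·1 + 0·1.

-1.4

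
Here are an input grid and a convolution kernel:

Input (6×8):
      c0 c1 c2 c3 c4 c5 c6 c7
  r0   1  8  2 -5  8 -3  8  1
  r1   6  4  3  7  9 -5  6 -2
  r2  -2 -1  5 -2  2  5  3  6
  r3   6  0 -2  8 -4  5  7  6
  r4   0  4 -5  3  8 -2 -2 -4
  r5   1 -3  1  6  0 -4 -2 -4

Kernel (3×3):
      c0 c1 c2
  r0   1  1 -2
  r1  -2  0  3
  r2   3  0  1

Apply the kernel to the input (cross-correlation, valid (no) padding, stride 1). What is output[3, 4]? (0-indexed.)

The receptive field on the input at this output position is [-4 5 7 / 8 -2 -2 / 0 -4 -2]. Elementwise product with the kernel and sum: -4·1 + 5·1 + 7·-2 + 8·-2 + -2·3 + 0·3 + -2·1.

-37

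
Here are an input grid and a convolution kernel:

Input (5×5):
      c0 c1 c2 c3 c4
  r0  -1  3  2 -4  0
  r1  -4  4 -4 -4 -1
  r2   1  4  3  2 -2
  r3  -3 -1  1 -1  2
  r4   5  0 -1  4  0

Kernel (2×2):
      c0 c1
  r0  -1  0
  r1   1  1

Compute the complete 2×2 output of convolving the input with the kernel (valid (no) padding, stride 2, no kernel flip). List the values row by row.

Output[0,0]: The receptive field on the input at this output position is [-1 3 / -4 4]. Elementwise product with the kernel and sum: -1·-1 + -4·1 + 4·1.

1 -10
-5 -3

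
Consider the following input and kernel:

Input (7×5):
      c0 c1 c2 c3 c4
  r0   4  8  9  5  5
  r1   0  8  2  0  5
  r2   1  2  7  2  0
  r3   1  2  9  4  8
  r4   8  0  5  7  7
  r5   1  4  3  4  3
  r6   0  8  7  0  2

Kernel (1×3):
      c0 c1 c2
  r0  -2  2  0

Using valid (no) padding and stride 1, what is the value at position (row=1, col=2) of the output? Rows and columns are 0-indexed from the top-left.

The receptive field on the input at this output position is [2 0 5]. Elementwise product with the kernel and sum: 2·-2 + 0·2.

-4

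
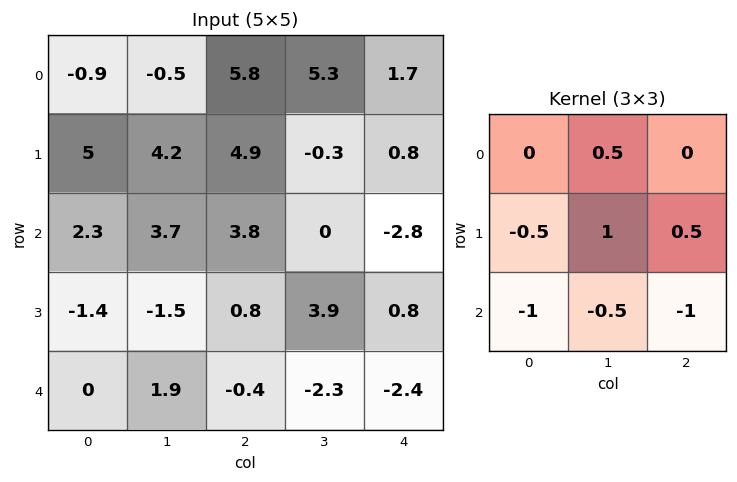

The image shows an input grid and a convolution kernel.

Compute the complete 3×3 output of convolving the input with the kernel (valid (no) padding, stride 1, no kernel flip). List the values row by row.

Output[0,0]: The receptive field on the input at this output position is [-0.9 -0.5 5.8 / 5 4.2 4.9 / 2.3 3.7 3.8]. Elementwise product with the kernel and sum: -0.5·0.5 + 5·-0.5 + 4.2·1 + 4.9·0.5 + 2.3·-1 + 3.7·-0.5 + 3.8·-1.

-4.05 -0.05 -0.7
7.9 1.6 -7
0.9 6 7.85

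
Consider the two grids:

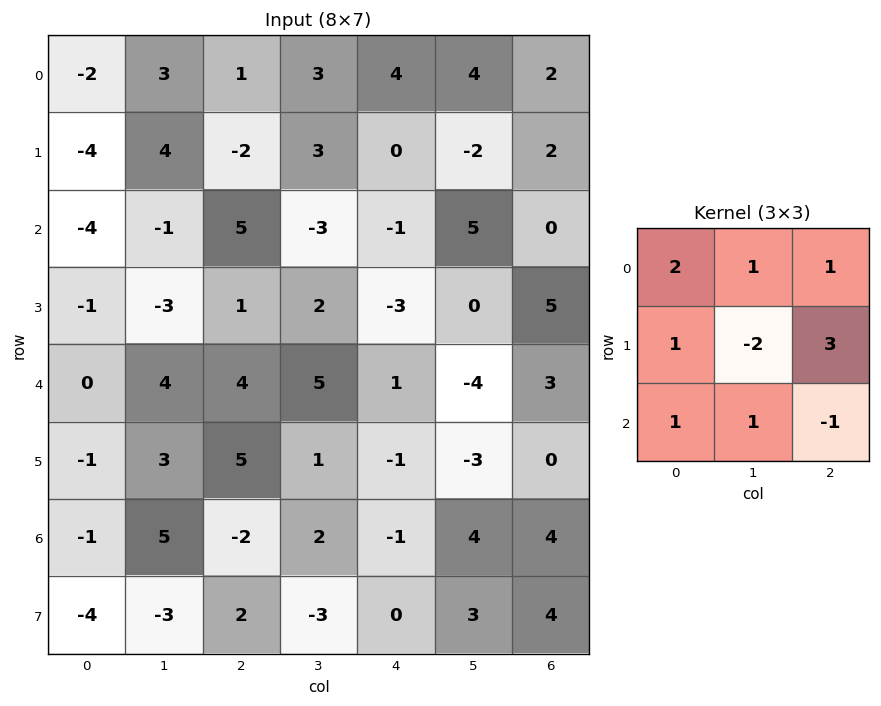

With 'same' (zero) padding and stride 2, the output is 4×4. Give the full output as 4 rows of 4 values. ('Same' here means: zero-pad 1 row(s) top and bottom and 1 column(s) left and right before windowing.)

5 9 12 0
7 -15 17 8
4 15 -5 -8
18 29 8 -3

Output[0,0]: The receptive field on the zero-padded input at this output position is [0 0 0 / 0 -2 3 / 0 -4 4]. Elementwise product with the kernel and sum: 0·2 + 0·1 + 0·1 + 0·1 + -2·-2 + 3·3 + 0·1 + -4·1 + 4·-1.
Output[0,1]: The receptive field on the zero-padded input at this output position is [0 0 0 / 3 1 3 / 4 -2 3]. Elementwise product with the kernel and sum: 0·2 + 0·1 + 0·1 + 3·1 + 1·-2 + 3·3 + 4·1 + -2·1 + 3·-1.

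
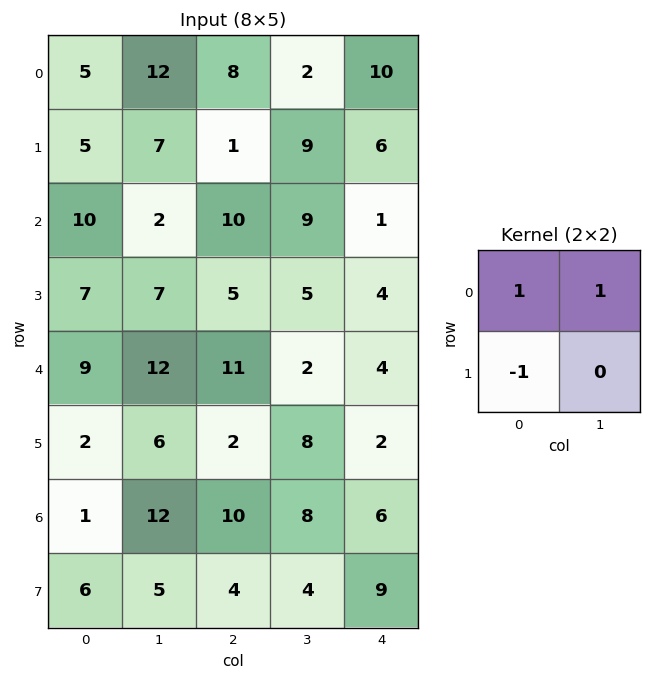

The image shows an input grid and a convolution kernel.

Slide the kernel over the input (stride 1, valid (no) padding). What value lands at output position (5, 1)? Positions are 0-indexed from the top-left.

-4

The receptive field on the input at this output position is [6 2 / 12 10]. Elementwise product with the kernel and sum: 6·1 + 2·1 + 12·-1.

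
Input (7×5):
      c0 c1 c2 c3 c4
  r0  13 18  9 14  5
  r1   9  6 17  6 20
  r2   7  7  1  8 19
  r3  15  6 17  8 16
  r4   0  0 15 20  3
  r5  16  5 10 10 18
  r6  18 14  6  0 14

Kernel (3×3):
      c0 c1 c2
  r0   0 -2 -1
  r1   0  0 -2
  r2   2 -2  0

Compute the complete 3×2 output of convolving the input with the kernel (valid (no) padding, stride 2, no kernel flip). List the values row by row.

-79 -87
-49 -77
-27 -67

Output[0,0]: The receptive field on the input at this output position is [13 18 9 / 9 6 17 / 7 7 1]. Elementwise product with the kernel and sum: 18·-2 + 9·-1 + 17·-2 + 7·2 + 7·-2.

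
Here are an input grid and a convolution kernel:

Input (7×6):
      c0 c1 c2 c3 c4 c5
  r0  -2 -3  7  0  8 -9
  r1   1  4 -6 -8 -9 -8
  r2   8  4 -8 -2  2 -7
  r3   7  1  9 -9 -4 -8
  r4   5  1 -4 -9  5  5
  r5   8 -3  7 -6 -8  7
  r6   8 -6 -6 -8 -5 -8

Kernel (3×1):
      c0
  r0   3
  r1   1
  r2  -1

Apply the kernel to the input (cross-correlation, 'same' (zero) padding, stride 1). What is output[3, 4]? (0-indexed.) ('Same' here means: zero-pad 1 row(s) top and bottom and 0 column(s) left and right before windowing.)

The receptive field on the zero-padded input at this output position is [2 / -4 / 5]. Elementwise product with the kernel and sum: 2·3 + -4·1 + 5·-1.

-3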